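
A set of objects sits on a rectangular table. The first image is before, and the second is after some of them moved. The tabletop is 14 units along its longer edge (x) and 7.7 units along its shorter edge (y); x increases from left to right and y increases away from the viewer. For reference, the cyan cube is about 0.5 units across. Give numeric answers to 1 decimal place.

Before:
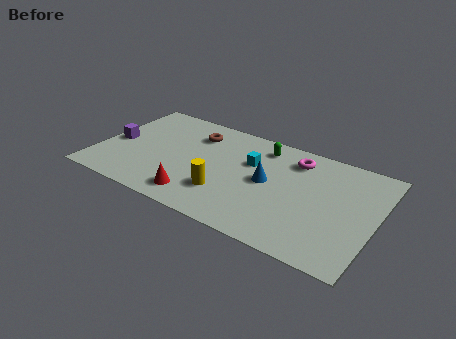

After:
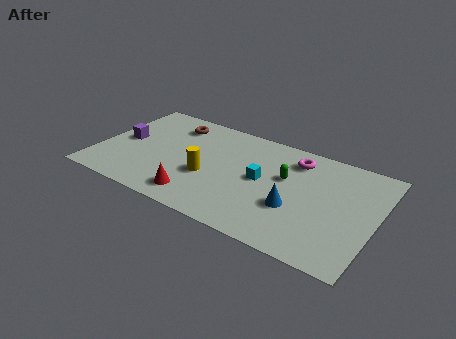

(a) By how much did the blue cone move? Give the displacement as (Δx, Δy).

(1.5, -1.2)

From the two frames, the blue cone sits at roughly (8.6, 4.0) before and (10.1, 2.8) after.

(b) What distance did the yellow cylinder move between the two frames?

1.3

The yellow cylinder was near (6.7, 2.2) before and (5.7, 3.0) after, so it travelled √(1.0² + 0.8²) ≈ 1.3 units.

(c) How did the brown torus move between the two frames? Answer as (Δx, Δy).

(-1.2, 0.3)

The brown torus started near (4.6, 5.9) and ended near (3.4, 6.2).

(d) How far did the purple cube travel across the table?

0.5

The purple cube moved from about (0.8, 3.6) to (1.2, 3.9), a distance of √(0.4² + 0.3²) ≈ 0.5.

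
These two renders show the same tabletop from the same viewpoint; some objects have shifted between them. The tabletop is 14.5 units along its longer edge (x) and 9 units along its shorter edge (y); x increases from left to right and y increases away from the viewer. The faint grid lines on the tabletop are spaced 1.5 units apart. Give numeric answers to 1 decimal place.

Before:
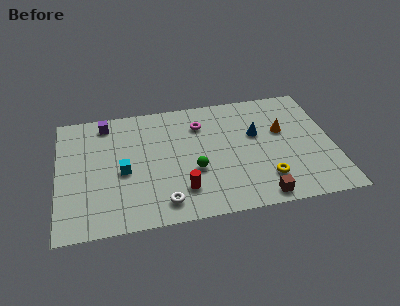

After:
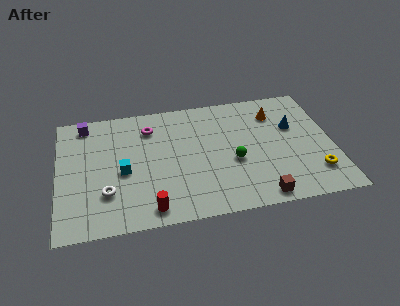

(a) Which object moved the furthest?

the white torus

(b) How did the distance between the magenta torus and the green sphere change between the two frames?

+2.0

The distance was about 3.4 in the first image and 5.4 in the second, so they moved 2.0 units further apart.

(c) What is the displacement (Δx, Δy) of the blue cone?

(2.0, 0.2)

The blue cone was at about (10.5, 5.5) and moved to about (12.5, 5.7).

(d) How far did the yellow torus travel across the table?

2.6

From (10.8, 2.1) to (13.4, 2.1), the yellow torus covered √(2.6² + 0.0²) ≈ 2.6 units.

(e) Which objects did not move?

the cyan cube and the brown cube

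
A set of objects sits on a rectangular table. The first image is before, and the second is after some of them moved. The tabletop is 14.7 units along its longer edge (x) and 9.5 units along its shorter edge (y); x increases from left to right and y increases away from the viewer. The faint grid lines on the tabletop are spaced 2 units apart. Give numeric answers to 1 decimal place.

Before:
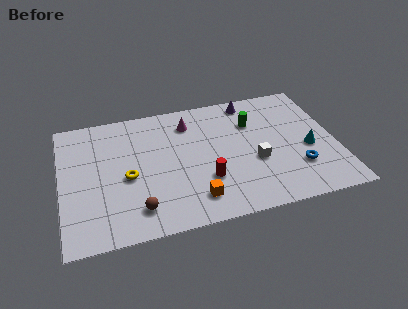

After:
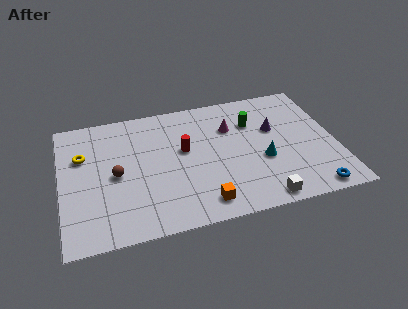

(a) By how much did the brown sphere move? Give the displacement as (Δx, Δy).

(-1.0, 2.7)

The brown sphere was at about (3.9, 1.8) and moved to about (2.9, 4.5).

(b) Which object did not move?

the green cylinder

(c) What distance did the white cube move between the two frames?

2.8

The white cube was near (10.3, 3.7) before and (10.4, 0.9) after, so it travelled √(0.1² + 2.8²) ≈ 2.8 units.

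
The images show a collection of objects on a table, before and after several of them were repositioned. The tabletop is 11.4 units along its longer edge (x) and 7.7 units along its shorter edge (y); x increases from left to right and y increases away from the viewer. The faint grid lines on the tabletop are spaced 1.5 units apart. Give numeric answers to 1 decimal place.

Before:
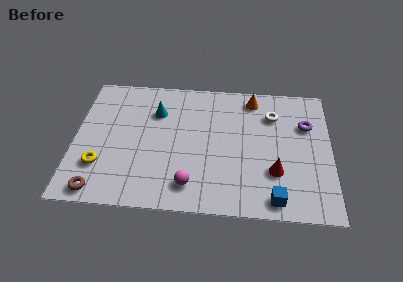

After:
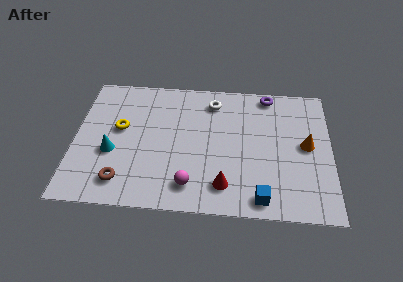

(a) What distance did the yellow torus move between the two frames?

2.3

The yellow torus moved from about (1.2, 2.2) to (2.0, 4.4), a distance of √(0.8² + 2.2²) ≈ 2.3.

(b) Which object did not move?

the magenta sphere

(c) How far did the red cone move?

2.4

From (8.9, 2.4) to (6.7, 1.5), the red cone covered √(2.2² + 0.9²) ≈ 2.4 units.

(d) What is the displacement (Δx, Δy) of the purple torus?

(-1.7, 1.7)

The purple torus was at about (10.3, 5.2) and moved to about (8.6, 6.9).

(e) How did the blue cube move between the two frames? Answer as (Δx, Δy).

(-0.6, 0.0)

From the two frames, the blue cube sits at roughly (8.9, 0.9) before and (8.3, 0.9) after.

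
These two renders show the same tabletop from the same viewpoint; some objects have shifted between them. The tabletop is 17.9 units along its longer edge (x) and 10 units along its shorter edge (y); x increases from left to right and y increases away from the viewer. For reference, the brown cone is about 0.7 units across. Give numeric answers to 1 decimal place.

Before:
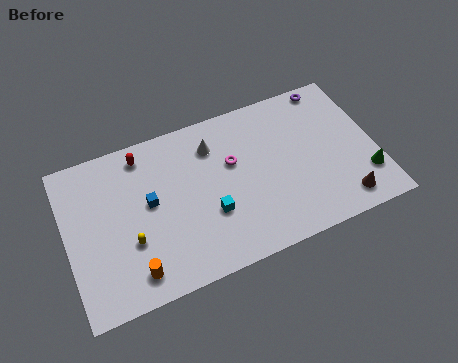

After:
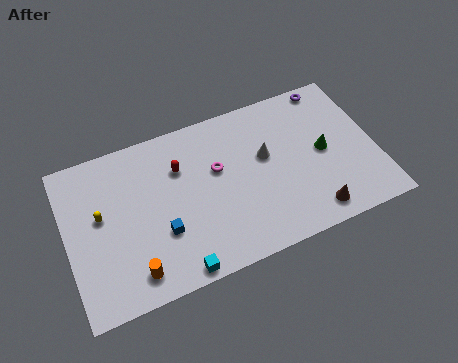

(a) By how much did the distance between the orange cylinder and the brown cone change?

-1.8

The distance was about 12.1 in the first image and 10.3 in the second, so they moved 1.8 units closer together.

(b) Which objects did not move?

the orange cylinder and the purple torus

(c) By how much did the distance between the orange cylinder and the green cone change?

-1.7

They were about 13.6 units apart before and 11.9 after — 1.7 units closer together.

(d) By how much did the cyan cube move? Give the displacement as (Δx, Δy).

(-2.2, -2.7)

The cyan cube was at about (8.1, 3.5) and moved to about (5.9, 0.8).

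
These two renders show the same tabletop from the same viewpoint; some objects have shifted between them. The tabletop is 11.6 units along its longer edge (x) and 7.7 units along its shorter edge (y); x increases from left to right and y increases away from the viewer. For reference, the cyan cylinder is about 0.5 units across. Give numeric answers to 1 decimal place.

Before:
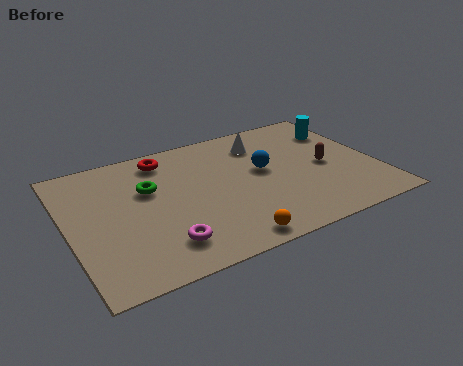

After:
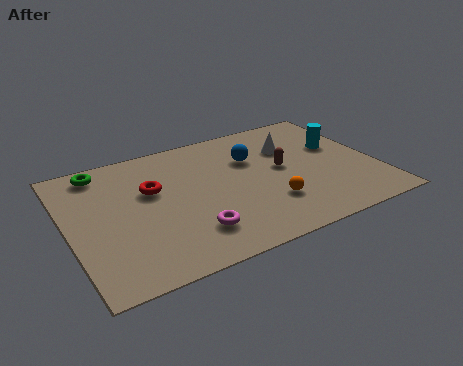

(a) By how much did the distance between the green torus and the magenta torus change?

+2.3

They were about 3.3 units apart before and 5.6 after — 2.3 units further apart.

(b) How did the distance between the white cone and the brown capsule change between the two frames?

-1.9

They were about 3.2 units apart before and 1.3 after — 1.9 units closer together.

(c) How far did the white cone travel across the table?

1.2

The white cone moved from about (7.6, 6.0) to (8.6, 5.3), a distance of √(1.0² + 0.7²) ≈ 1.2.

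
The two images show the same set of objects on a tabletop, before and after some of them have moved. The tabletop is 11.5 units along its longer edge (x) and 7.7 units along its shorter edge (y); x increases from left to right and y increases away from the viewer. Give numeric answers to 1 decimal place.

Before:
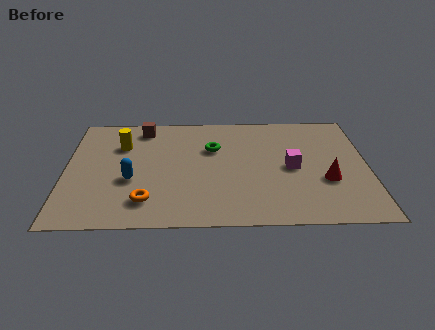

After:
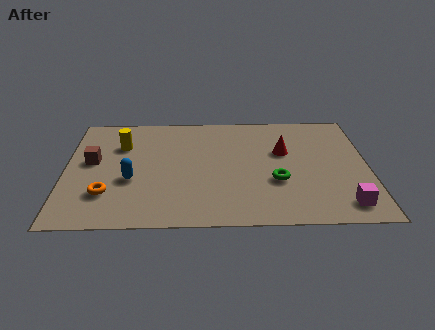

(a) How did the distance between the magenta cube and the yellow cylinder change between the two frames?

+2.7

Before: roughly 6.7 units apart; after: 9.4. That's 2.7 units further apart.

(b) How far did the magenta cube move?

3.1

The magenta cube was near (8.6, 3.7) before and (10.5, 1.2) after, so it travelled √(1.9² + 2.5²) ≈ 3.1 units.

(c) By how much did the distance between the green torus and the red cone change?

-2.9

They were about 4.9 units apart before and 2.0 after — 2.9 units closer together.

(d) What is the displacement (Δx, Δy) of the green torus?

(2.4, -2.3)

From the two frames, the green torus sits at roughly (5.6, 5.1) before and (8.0, 2.8) after.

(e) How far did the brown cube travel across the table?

3.0

The brown cube moved from about (2.9, 6.6) to (1.0, 4.3), a distance of √(1.9² + 2.3²) ≈ 3.0.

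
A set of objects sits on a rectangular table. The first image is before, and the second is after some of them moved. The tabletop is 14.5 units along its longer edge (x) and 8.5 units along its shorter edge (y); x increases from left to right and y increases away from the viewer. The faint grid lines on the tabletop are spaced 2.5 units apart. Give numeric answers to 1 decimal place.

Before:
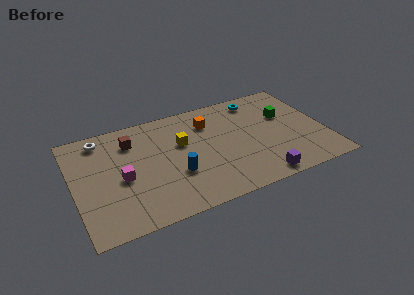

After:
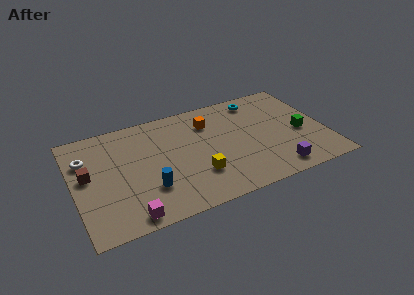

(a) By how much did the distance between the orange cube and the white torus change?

+0.9

Before: roughly 6.3 units apart; after: 7.2. That's 0.9 units further apart.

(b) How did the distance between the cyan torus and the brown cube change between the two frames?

+3.0

The distance was about 7.5 in the first image and 10.5 in the second, so they moved 3.0 units further apart.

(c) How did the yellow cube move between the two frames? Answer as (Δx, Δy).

(0.6, -2.8)

The yellow cube was at about (6.3, 5.3) and moved to about (6.9, 2.5).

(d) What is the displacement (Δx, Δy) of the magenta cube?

(0.1, -2.9)

From the two frames, the magenta cube sits at roughly (2.7, 3.8) before and (2.8, 0.9) after.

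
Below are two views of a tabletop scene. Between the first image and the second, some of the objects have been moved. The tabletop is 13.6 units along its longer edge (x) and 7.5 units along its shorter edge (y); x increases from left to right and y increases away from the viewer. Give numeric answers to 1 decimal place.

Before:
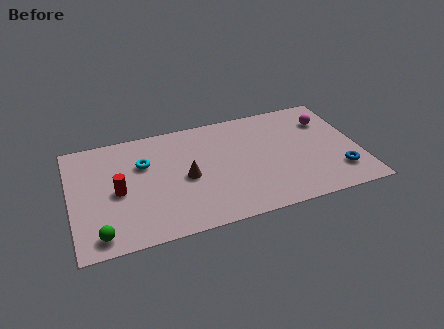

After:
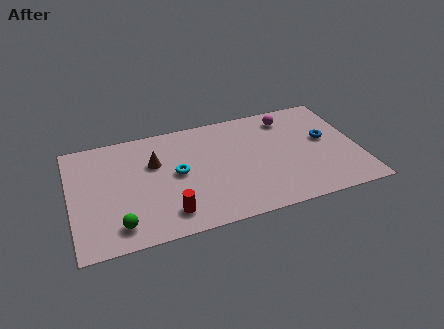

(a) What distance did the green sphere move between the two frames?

0.9

The green sphere was near (1.2, 1.0) before and (2.1, 1.3) after, so it travelled √(0.9² + 0.3²) ≈ 0.9 units.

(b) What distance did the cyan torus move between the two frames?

1.9

From (3.5, 5.0) to (5.0, 3.9), the cyan torus covered √(1.5² + 1.1²) ≈ 1.9 units.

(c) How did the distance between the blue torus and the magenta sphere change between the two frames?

-1.1

The distance was about 3.7 in the first image and 2.6 in the second, so they moved 1.1 units closer together.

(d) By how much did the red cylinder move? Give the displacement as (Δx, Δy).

(2.2, -2.1)

The red cylinder was at about (2.2, 3.5) and moved to about (4.4, 1.4).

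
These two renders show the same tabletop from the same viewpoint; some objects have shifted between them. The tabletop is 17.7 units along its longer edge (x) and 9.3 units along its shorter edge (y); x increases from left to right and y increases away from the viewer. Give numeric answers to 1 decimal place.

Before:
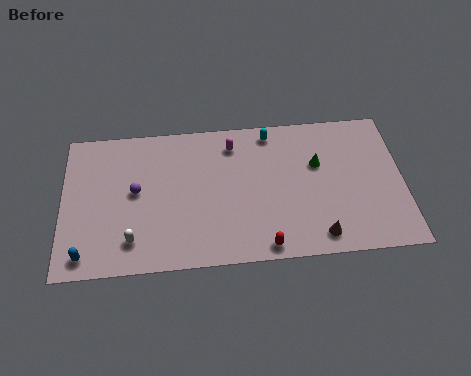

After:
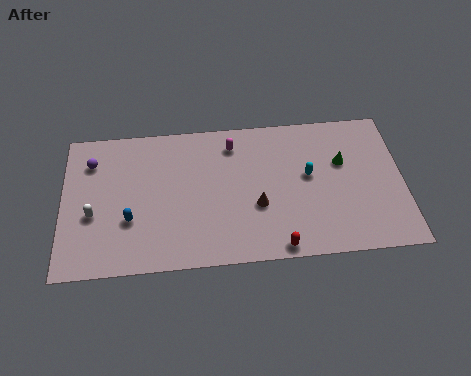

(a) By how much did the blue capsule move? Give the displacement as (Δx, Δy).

(2.3, 2.0)

The blue capsule started near (1.2, 1.2) and ended near (3.5, 3.2).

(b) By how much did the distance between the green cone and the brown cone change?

+0.5

Before: roughly 4.6 units apart; after: 5.1. That's 0.5 units further apart.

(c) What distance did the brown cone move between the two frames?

3.8

The brown cone moved from about (13.2, 1.3) to (10.1, 3.5), a distance of √(3.1² + 2.2²) ≈ 3.8.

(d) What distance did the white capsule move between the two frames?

2.7

From (3.6, 1.9) to (1.6, 3.7), the white capsule covered √(2.0² + 1.8²) ≈ 2.7 units.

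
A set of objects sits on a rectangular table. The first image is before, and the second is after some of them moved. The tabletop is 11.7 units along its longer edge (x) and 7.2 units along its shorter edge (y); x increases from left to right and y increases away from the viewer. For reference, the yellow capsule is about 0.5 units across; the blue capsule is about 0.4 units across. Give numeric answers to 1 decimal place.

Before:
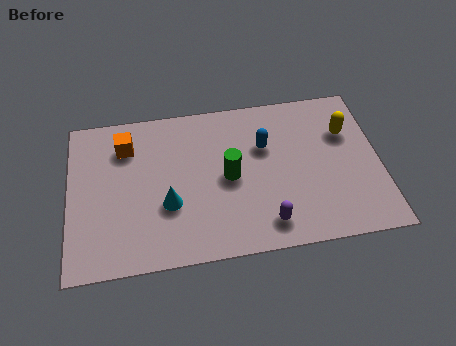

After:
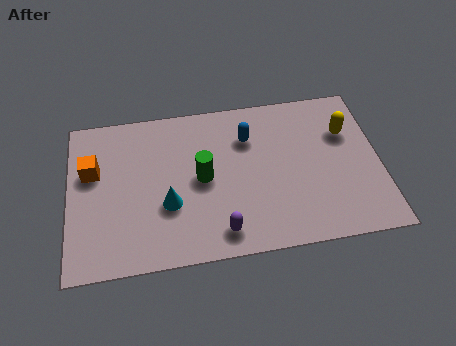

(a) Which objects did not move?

the yellow capsule and the cyan cone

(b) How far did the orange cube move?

1.6

The orange cube was near (2.2, 5.5) before and (0.9, 4.5) after, so it travelled √(1.3² + 1.0²) ≈ 1.6 units.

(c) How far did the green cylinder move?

1.0

The green cylinder was near (6.0, 3.5) before and (5.0, 3.6) after, so it travelled √(1.0² + 0.1²) ≈ 1.0 units.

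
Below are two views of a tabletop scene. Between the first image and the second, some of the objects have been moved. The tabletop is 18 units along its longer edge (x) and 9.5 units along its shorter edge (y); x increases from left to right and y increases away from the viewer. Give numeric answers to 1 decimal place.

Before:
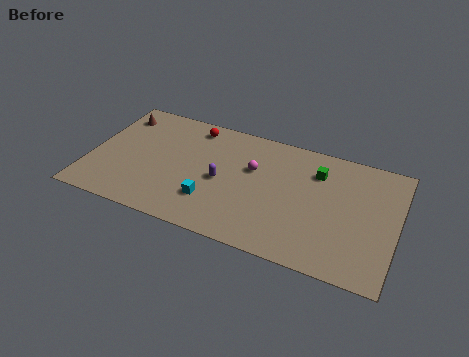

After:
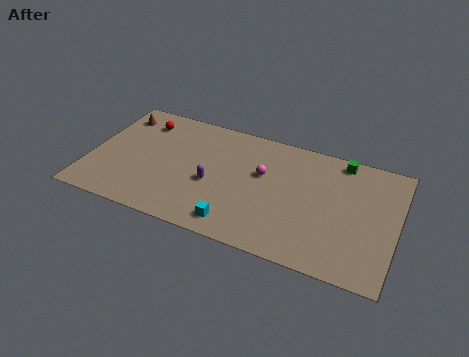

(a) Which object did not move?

the brown cone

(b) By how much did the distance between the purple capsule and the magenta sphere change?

+1.0

Before: roughly 2.3 units apart; after: 3.3. That's 1.0 units further apart.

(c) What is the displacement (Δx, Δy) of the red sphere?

(-3.0, -0.6)

The red sphere started near (5.7, 8.2) and ended near (2.7, 7.6).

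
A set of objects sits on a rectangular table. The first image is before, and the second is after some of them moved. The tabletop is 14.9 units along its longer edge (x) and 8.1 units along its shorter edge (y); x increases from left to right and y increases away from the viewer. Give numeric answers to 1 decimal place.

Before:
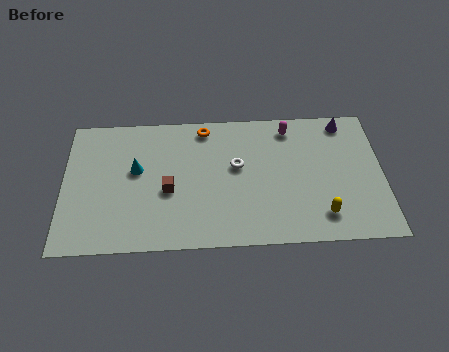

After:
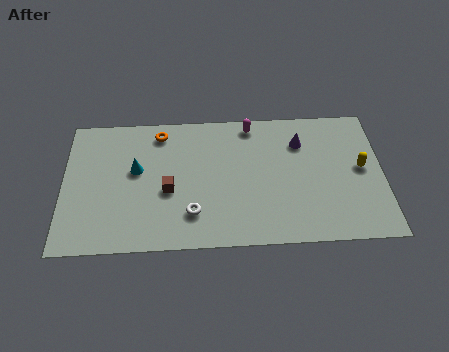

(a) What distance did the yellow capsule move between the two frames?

3.3

The yellow capsule was near (12.0, 1.6) before and (13.9, 4.3) after, so it travelled √(1.9² + 2.7²) ≈ 3.3 units.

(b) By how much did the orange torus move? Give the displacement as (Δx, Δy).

(-2.1, -0.2)

From the two frames, the orange torus sits at roughly (6.6, 7.1) before and (4.5, 6.9) after.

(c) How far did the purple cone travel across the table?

2.4

From (13.2, 7.1) to (11.1, 6.0), the purple cone covered √(2.1² + 1.1²) ≈ 2.4 units.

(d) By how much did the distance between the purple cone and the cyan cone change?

-2.3

They were about 10.1 units apart before and 7.8 after — 2.3 units closer together.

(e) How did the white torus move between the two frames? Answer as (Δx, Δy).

(-2.1, -2.7)

The white torus was at about (8.1, 4.7) and moved to about (6.0, 2.0).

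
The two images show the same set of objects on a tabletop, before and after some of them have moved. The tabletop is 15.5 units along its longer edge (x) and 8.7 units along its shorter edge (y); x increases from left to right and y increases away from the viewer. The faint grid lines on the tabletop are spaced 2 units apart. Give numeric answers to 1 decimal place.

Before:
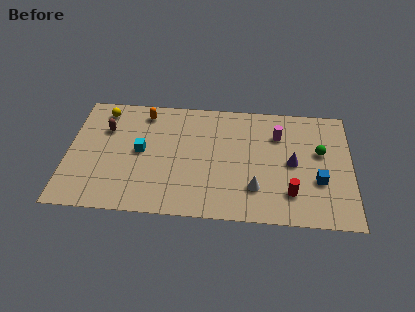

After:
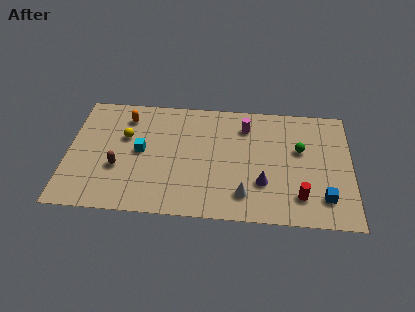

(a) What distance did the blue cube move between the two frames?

1.2

From (13.7, 3.1) to (14.0, 1.9), the blue cube covered √(0.3² + 1.2²) ≈ 1.2 units.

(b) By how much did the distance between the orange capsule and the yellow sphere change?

-0.8

They were about 2.3 units apart before and 1.5 after — 0.8 units closer together.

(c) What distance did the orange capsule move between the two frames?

1.1

The orange capsule moved from about (4.1, 7.4) to (3.1, 7.0), a distance of √(1.0² + 0.4²) ≈ 1.1.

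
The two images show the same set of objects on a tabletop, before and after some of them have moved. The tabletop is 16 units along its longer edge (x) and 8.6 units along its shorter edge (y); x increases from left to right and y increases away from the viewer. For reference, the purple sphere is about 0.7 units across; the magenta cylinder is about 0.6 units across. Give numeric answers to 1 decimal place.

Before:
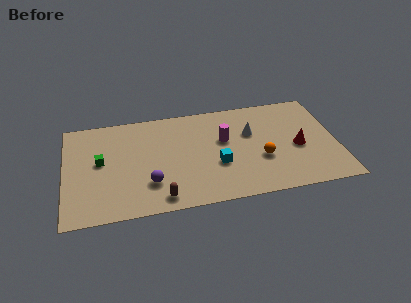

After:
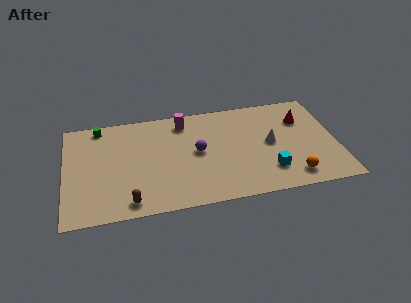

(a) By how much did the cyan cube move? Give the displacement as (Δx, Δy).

(3.0, -1.1)

From the two frames, the cyan cube sits at roughly (8.9, 3.2) before and (11.9, 2.1) after.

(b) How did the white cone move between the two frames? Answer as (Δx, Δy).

(1.1, -1.1)

The white cone started near (11.0, 5.5) and ended near (12.1, 4.4).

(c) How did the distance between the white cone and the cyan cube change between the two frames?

-0.8

Before: roughly 3.1 units apart; after: 2.3. That's 0.8 units closer together.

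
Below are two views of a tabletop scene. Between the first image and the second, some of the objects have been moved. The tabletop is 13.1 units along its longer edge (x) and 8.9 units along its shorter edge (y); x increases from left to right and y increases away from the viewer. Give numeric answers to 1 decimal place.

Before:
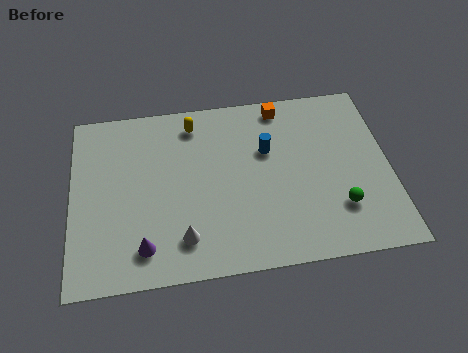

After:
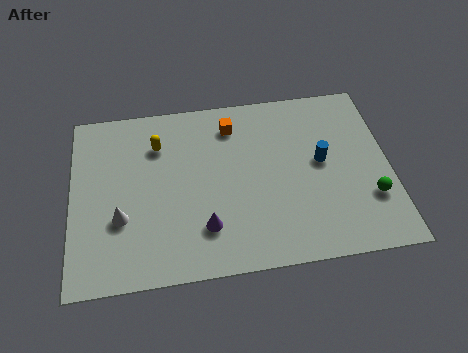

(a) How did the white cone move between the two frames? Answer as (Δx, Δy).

(-2.5, 1.3)

The white cone was at about (4.5, 1.8) and moved to about (2.0, 3.1).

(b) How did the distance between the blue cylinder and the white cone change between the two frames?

+3.2

They were about 5.3 units apart before and 8.5 after — 3.2 units further apart.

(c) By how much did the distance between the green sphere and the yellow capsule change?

+1.7

They were about 7.7 units apart before and 9.4 after — 1.7 units further apart.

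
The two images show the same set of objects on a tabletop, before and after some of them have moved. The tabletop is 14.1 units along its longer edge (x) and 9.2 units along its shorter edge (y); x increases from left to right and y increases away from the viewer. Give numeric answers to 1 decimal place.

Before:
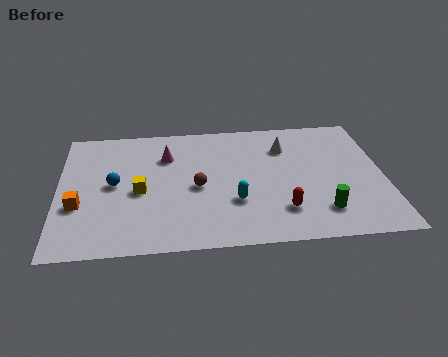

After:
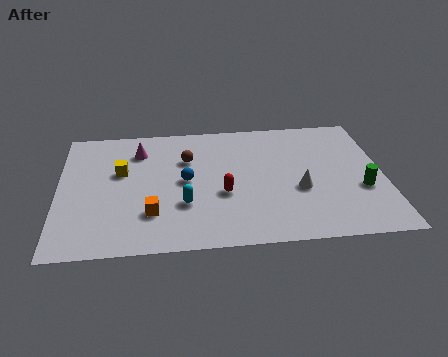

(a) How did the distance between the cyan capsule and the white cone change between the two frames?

+0.6

They were about 4.4 units apart before and 5.0 after — 0.6 units further apart.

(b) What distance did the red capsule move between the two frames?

2.9

The red capsule was near (9.6, 2.2) before and (7.1, 3.6) after, so it travelled √(2.5² + 1.4²) ≈ 2.9 units.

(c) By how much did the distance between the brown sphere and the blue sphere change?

-2.0

The distance was about 3.6 in the first image and 1.6 in the second, so they moved 2.0 units closer together.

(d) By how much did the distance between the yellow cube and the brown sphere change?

+0.5

The distance was about 2.5 in the first image and 3.0 in the second, so they moved 0.5 units further apart.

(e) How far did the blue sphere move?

3.1

The blue sphere was near (2.4, 4.7) before and (5.5, 4.7) after, so it travelled √(3.1² + 0.0²) ≈ 3.1 units.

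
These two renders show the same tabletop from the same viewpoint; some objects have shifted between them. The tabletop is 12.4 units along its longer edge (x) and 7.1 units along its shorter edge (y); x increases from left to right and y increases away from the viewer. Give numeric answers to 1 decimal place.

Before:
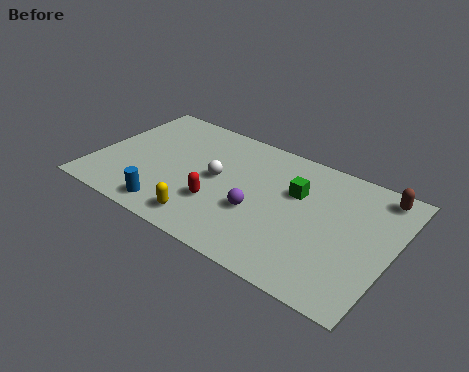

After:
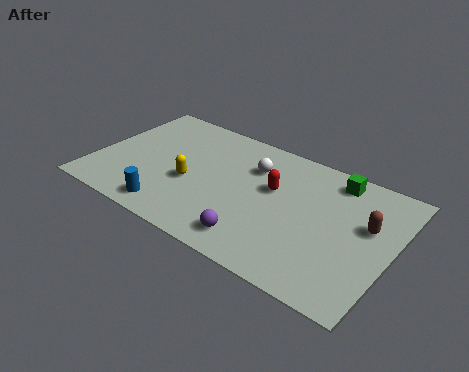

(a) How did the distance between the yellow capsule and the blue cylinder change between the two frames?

+0.5

The distance was about 1.5 in the first image and 2.0 in the second, so they moved 0.5 units further apart.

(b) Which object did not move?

the blue cylinder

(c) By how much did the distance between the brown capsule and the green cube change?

-1.2

The distance was about 3.6 in the first image and 2.4 in the second, so they moved 1.2 units closer together.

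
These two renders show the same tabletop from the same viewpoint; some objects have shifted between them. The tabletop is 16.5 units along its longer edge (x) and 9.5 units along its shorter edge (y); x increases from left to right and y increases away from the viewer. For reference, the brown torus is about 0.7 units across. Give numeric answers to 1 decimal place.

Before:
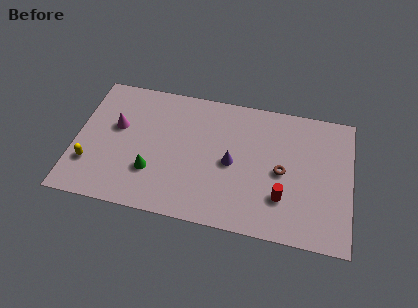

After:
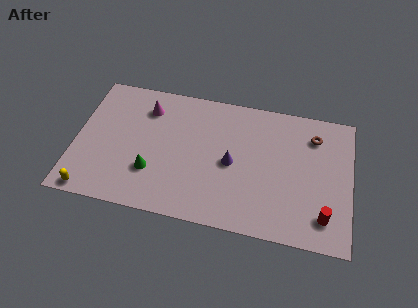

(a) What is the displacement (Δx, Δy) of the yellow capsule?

(0.2, -1.9)

From the two frames, the yellow capsule sits at roughly (1.0, 2.7) before and (1.2, 0.8) after.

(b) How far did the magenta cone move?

2.4

From (2.4, 5.7) to (4.1, 7.4), the magenta cone covered √(1.7² + 1.7²) ≈ 2.4 units.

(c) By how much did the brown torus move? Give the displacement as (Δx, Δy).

(1.8, 2.9)

From the two frames, the brown torus sits at roughly (12.4, 4.5) before and (14.2, 7.4) after.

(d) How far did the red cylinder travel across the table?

2.6

The red cylinder was near (12.5, 2.7) before and (15.0, 1.9) after, so it travelled √(2.5² + 0.8²) ≈ 2.6 units.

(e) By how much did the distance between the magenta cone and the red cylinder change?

+1.7

The distance was about 10.5 in the first image and 12.2 in the second, so they moved 1.7 units further apart.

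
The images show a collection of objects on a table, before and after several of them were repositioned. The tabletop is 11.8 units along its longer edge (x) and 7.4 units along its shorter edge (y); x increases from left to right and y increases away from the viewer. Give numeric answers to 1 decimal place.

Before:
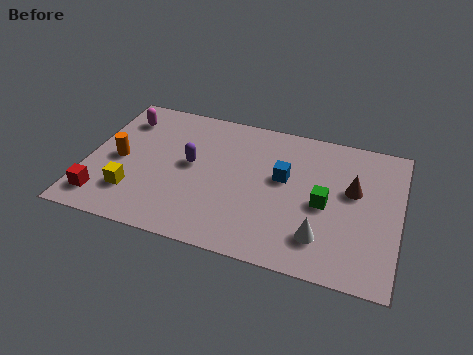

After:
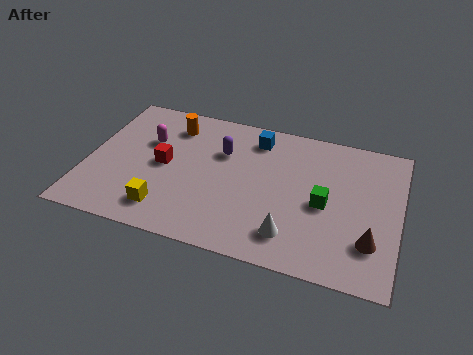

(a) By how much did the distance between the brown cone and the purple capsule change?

+0.4

Before: roughly 6.1 units apart; after: 6.5. That's 0.4 units further apart.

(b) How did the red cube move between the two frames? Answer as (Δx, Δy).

(2.1, 2.4)

The red cube started near (0.8, 1.3) and ended near (2.9, 3.7).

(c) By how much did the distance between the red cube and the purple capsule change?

-1.6

The distance was about 4.1 in the first image and 2.5 in the second, so they moved 1.6 units closer together.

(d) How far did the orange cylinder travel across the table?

3.0

The orange cylinder moved from about (1.2, 3.5) to (3.0, 5.9), a distance of √(1.8² + 2.4²) ≈ 3.0.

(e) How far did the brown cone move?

2.5

The brown cone moved from about (10.0, 4.4) to (10.8, 2.0), a distance of √(0.8² + 2.4²) ≈ 2.5.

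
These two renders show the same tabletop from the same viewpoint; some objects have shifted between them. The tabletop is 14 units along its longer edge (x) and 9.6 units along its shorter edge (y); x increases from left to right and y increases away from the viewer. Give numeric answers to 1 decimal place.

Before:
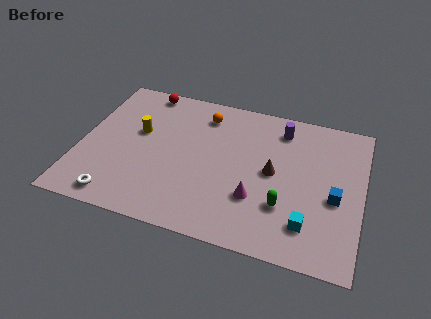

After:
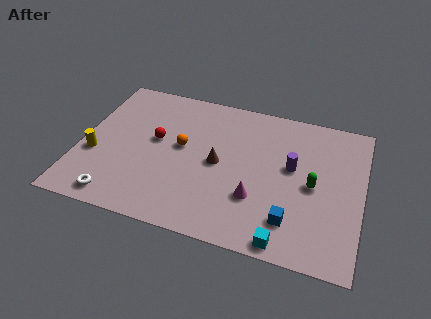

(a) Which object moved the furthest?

the red sphere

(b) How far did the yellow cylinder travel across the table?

2.9

From (2.8, 5.7) to (0.8, 3.6), the yellow cylinder covered √(2.0² + 2.1²) ≈ 2.9 units.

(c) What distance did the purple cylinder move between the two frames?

2.5

From (9.8, 7.9) to (10.5, 5.5), the purple cylinder covered √(0.7² + 2.4²) ≈ 2.5 units.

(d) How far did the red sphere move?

3.4

The red sphere moved from about (2.8, 8.7) to (3.7, 5.4), a distance of √(0.9² + 3.3²) ≈ 3.4.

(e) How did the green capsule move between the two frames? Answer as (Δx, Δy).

(1.3, 1.7)

The green capsule was at about (10.3, 2.9) and moved to about (11.6, 4.6).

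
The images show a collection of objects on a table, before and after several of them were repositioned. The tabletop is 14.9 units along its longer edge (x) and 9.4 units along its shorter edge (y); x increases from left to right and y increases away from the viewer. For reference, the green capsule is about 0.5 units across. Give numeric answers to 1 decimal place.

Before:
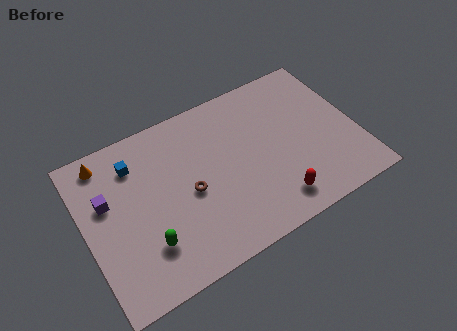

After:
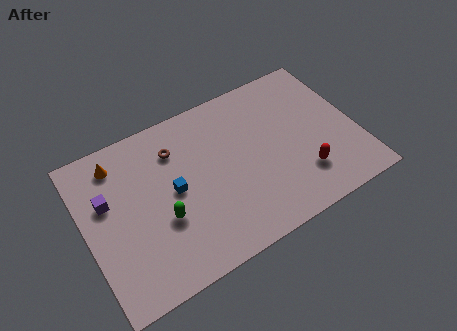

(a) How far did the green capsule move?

1.4

From (3.0, 2.5) to (4.0, 3.5), the green capsule covered √(1.0² + 1.0²) ≈ 1.4 units.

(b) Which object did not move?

the purple cube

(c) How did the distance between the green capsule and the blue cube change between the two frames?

-3.3

They were about 4.8 units apart before and 1.5 after — 3.3 units closer together.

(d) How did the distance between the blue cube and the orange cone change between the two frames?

+2.3

The distance was about 1.7 in the first image and 4.0 in the second, so they moved 2.3 units further apart.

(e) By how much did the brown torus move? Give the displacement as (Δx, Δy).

(-0.4, 2.8)

The brown torus started near (5.6, 4.3) and ended near (5.2, 7.1).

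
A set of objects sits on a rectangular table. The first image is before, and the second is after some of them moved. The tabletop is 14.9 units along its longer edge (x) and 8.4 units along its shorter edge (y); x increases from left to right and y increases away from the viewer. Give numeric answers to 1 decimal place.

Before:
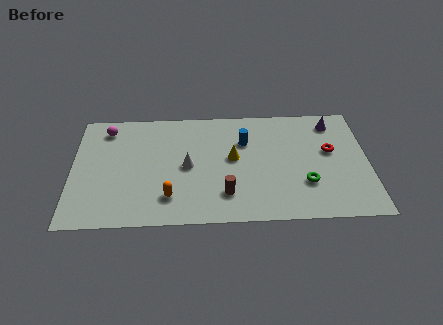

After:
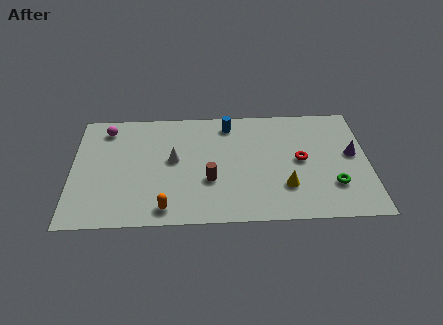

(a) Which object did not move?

the magenta sphere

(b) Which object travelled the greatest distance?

the yellow cone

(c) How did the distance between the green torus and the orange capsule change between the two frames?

+1.7

The distance was about 6.8 in the first image and 8.5 in the second, so they moved 1.7 units further apart.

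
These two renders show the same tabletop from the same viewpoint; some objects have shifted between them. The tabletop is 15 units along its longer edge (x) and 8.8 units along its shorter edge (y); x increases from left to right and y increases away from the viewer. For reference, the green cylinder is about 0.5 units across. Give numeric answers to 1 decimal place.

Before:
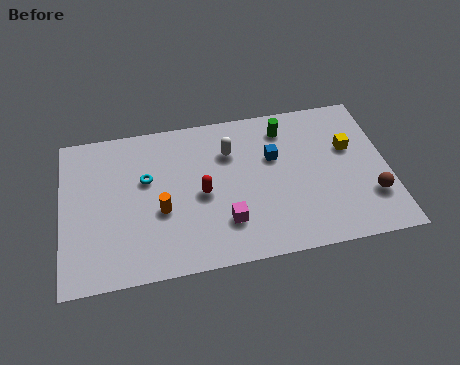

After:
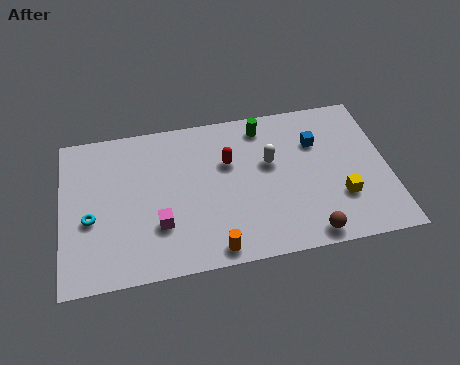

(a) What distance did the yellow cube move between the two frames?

2.9

The yellow cube was near (13.3, 5.5) before and (12.7, 2.7) after, so it travelled √(0.6² + 2.8²) ≈ 2.9 units.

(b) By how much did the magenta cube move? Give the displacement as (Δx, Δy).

(-3.0, 0.4)

The magenta cube was at about (7.4, 2.3) and moved to about (4.4, 2.7).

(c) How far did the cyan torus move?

3.2

The cyan torus was near (3.9, 5.4) before and (1.3, 3.6) after, so it travelled √(2.6² + 1.8²) ≈ 3.2 units.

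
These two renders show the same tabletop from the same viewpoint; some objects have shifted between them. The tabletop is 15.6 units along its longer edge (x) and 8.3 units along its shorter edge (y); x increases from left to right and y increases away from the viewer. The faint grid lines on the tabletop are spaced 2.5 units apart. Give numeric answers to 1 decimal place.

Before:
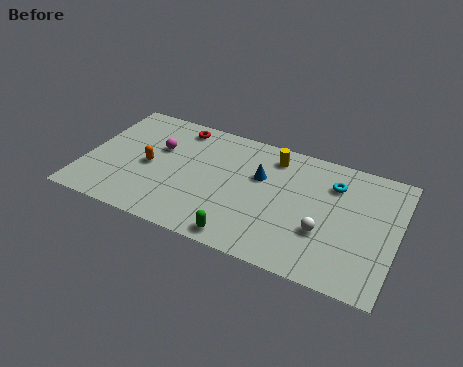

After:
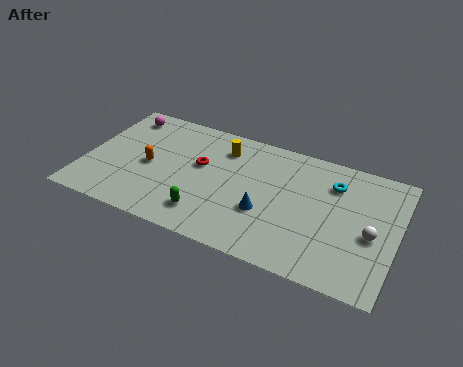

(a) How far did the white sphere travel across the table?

2.4

From (12.1, 2.9) to (14.4, 3.6), the white sphere covered √(2.3² + 0.7²) ≈ 2.4 units.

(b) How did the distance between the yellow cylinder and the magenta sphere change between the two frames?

-0.6

Before: roughly 5.9 units apart; after: 5.3. That's 0.6 units closer together.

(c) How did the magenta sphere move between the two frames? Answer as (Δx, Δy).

(-2.1, 1.7)

The magenta sphere was at about (3.5, 5.3) and moved to about (1.4, 7.0).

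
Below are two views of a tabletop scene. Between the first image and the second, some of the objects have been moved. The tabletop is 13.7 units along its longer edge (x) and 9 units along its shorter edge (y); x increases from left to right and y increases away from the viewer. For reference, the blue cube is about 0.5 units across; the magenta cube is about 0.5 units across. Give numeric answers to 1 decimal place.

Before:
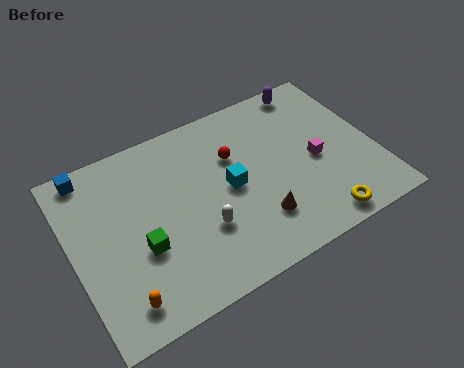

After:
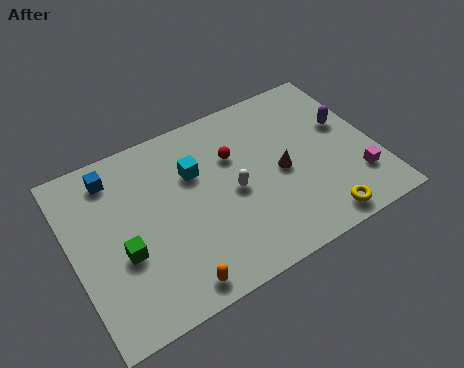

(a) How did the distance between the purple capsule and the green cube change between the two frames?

+0.9

They were about 9.8 units apart before and 10.7 after — 0.9 units further apart.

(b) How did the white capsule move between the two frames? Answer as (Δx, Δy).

(1.6, 1.2)

The white capsule started near (5.6, 3.0) and ended near (7.2, 4.2).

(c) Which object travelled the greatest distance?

the purple capsule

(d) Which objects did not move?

the yellow torus and the red sphere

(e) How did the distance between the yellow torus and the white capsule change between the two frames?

-0.7

Before: roughly 5.4 units apart; after: 4.7. That's 0.7 units closer together.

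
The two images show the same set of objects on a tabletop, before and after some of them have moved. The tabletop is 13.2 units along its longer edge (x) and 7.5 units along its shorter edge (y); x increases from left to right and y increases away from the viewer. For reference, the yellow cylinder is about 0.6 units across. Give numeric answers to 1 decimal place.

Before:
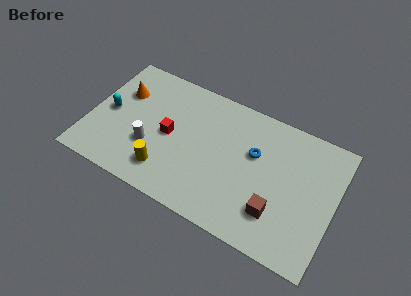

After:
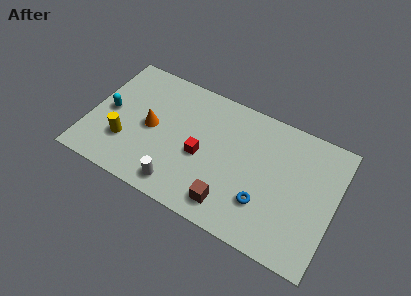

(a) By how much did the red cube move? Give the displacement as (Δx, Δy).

(1.8, -0.4)

The red cube was at about (4.3, 3.7) and moved to about (6.1, 3.3).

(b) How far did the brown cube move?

2.5

The brown cube moved from about (10.3, 2.0) to (7.9, 1.3), a distance of √(2.4² + 0.7²) ≈ 2.5.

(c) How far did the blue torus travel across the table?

2.6

The blue torus moved from about (8.8, 4.7) to (9.6, 2.2), a distance of √(0.8² + 2.5²) ≈ 2.6.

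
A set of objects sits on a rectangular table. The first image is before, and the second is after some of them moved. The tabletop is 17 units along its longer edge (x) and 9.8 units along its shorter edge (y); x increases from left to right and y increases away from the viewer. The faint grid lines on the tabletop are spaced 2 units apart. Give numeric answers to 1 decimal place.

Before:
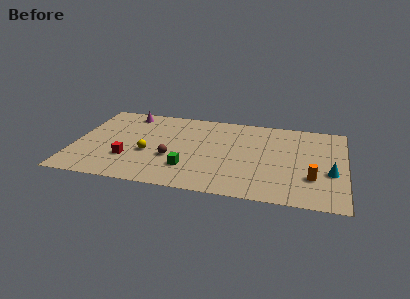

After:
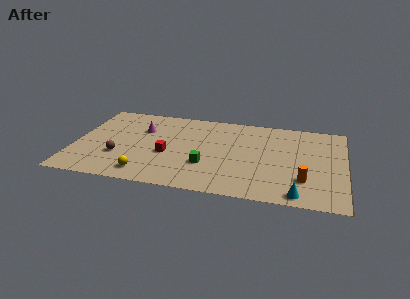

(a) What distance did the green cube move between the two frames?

1.3

The green cube was near (7.3, 2.6) before and (8.4, 3.2) after, so it travelled √(1.1² + 0.6²) ≈ 1.3 units.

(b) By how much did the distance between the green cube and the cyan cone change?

-2.7

The distance was about 8.9 in the first image and 6.2 in the second, so they moved 2.7 units closer together.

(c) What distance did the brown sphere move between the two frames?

3.3

From (6.2, 3.6) to (2.9, 3.2), the brown sphere covered √(3.3² + 0.4²) ≈ 3.3 units.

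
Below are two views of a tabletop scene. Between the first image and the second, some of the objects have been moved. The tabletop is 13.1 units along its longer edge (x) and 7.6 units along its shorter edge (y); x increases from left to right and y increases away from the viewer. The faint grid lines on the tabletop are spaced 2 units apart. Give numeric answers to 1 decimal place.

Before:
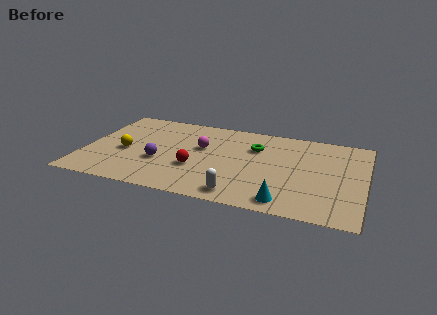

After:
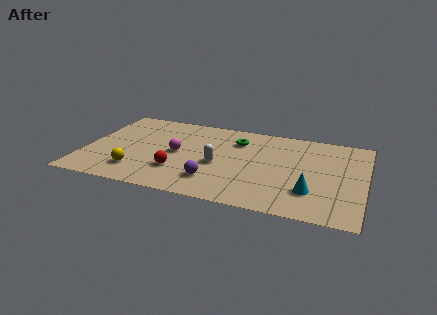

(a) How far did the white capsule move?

2.6

From (7.5, 1.0) to (6.3, 3.3), the white capsule covered √(1.2² + 2.3²) ≈ 2.6 units.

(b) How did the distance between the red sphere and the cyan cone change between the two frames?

+1.6

Before: roughly 4.6 units apart; after: 6.2. That's 1.6 units further apart.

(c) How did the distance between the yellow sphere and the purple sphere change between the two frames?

+1.8

The distance was about 1.8 in the first image and 3.6 in the second, so they moved 1.8 units further apart.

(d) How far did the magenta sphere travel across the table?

1.4

The magenta sphere was near (5.4, 4.6) before and (4.3, 3.8) after, so it travelled √(1.1² + 0.8²) ≈ 1.4 units.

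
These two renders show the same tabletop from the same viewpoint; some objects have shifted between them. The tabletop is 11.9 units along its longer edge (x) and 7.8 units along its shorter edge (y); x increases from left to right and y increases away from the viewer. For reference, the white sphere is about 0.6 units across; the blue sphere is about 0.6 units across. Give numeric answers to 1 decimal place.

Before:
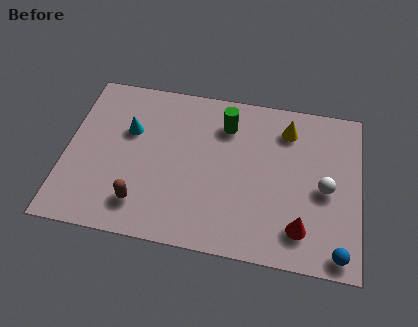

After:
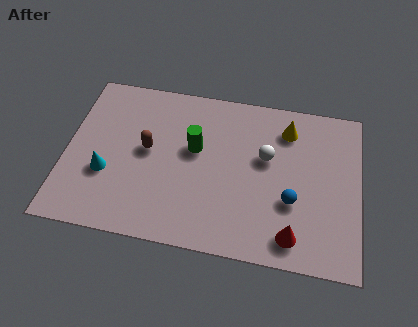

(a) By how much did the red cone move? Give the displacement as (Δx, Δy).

(-0.3, -0.4)

The red cone was at about (9.6, 1.6) and moved to about (9.3, 1.2).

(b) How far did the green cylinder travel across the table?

1.8

From (6.4, 6.0) to (5.2, 4.6), the green cylinder covered √(1.2² + 1.4²) ≈ 1.8 units.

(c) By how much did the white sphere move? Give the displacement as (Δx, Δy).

(-2.4, 1.1)

From the two frames, the white sphere sits at roughly (10.5, 3.6) before and (8.1, 4.7) after.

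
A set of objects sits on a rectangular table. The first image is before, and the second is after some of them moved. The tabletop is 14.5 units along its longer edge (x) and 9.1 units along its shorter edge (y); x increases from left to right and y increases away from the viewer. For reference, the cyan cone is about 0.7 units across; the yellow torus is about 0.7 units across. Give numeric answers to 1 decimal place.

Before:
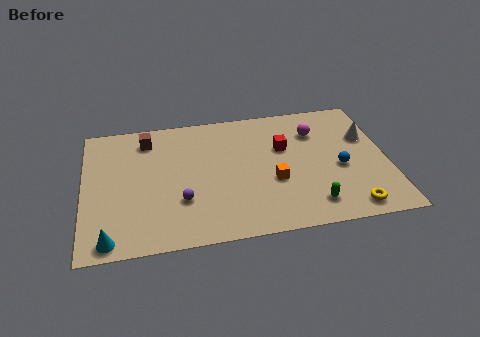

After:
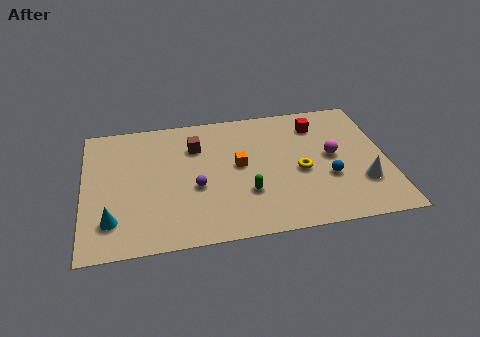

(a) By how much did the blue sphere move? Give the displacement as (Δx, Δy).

(-0.6, -0.6)

The blue sphere was at about (12.2, 3.9) and moved to about (11.6, 3.3).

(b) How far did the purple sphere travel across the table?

1.1

From (4.6, 2.9) to (5.3, 3.7), the purple sphere covered √(0.7² + 0.8²) ≈ 1.1 units.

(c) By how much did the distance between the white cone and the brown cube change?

-1.9

The distance was about 10.6 in the first image and 8.7 in the second, so they moved 1.9 units closer together.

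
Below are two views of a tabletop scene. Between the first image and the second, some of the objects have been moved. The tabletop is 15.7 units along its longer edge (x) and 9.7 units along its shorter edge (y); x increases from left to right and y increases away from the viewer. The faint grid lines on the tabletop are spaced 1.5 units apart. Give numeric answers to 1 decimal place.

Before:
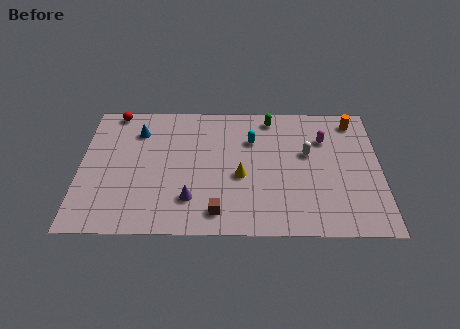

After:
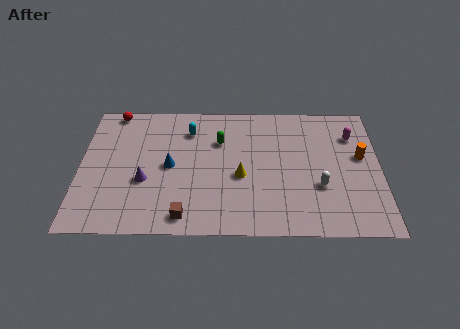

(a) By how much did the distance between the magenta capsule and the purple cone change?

+3.1

The distance was about 8.3 in the first image and 11.4 in the second, so they moved 3.1 units further apart.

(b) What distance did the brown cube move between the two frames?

1.7

The brown cube was near (7.2, 1.5) before and (5.5, 1.2) after, so it travelled √(1.7² + 0.3²) ≈ 1.7 units.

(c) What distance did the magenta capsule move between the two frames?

1.5

The magenta capsule moved from about (12.8, 6.9) to (14.3, 7.2), a distance of √(1.5² + 0.3²) ≈ 1.5.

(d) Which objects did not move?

the red sphere and the yellow cone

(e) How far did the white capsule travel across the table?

2.5

The white capsule was near (11.9, 5.8) before and (12.5, 3.4) after, so it travelled √(0.6² + 2.4²) ≈ 2.5 units.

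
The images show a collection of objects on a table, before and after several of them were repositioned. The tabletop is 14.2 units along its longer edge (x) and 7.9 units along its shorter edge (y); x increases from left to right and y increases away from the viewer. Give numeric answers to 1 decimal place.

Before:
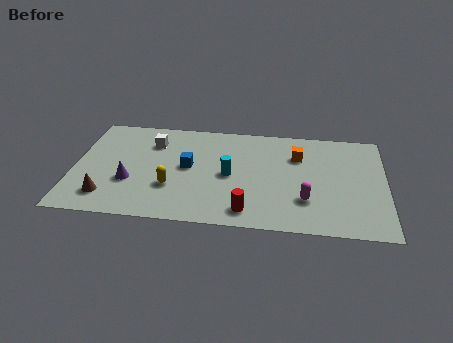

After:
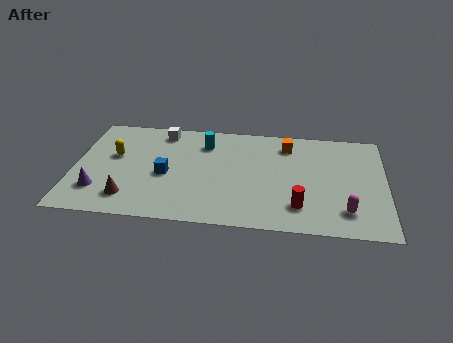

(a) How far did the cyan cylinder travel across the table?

2.6

The cyan cylinder moved from about (7.1, 3.8) to (5.9, 6.1), a distance of √(1.2² + 2.3²) ≈ 2.6.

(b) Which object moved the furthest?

the yellow capsule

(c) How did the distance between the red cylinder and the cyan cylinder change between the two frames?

+3.4

Before: roughly 2.8 units apart; after: 6.2. That's 3.4 units further apart.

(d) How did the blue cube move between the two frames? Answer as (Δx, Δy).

(-1.0, -0.7)

The blue cube started near (5.2, 4.2) and ended near (4.2, 3.5).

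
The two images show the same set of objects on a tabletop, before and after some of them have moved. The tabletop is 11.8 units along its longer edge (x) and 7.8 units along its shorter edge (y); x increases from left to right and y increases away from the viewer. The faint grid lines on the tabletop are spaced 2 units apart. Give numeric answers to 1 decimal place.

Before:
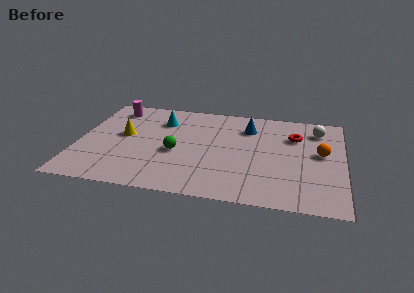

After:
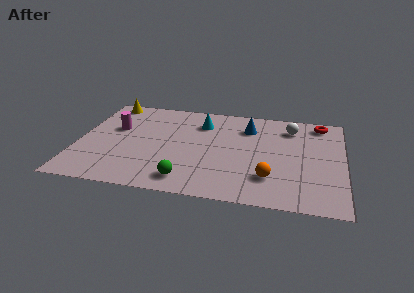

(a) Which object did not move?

the blue cone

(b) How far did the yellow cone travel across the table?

2.8

From (2.0, 4.3) to (1.1, 7.0), the yellow cone covered √(0.9² + 2.7²) ≈ 2.8 units.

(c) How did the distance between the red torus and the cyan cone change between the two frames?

-0.6

Before: roughly 6.0 units apart; after: 5.4. That's 0.6 units closer together.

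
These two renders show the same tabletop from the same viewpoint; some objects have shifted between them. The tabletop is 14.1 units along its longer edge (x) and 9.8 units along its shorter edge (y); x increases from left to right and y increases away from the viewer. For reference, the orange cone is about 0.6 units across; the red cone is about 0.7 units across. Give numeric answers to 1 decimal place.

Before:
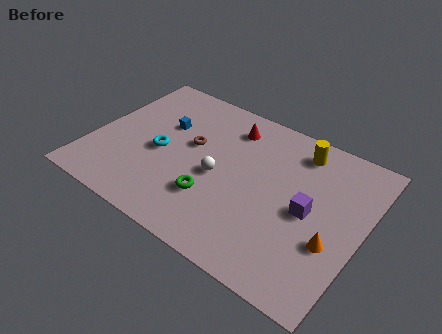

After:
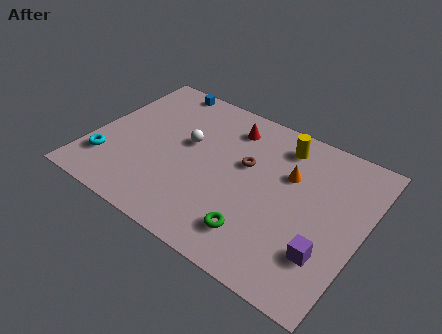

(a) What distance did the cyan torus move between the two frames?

3.2

From (3.6, 4.4) to (1.1, 2.4), the cyan torus covered √(2.5² + 2.0²) ≈ 3.2 units.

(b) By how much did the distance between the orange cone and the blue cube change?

-2.0

They were about 9.8 units apart before and 7.8 after — 2.0 units closer together.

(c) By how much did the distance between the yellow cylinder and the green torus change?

-0.3

Before: roughly 6.4 units apart; after: 6.1. That's 0.3 units closer together.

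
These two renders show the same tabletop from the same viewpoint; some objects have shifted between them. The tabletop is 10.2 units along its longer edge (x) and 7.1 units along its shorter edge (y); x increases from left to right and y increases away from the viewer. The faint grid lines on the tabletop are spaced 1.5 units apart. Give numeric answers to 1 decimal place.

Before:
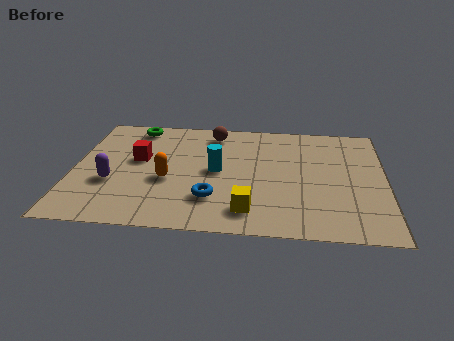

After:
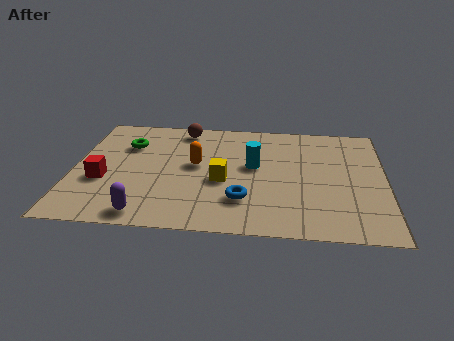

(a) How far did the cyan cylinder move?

1.3

The cyan cylinder moved from about (4.7, 3.6) to (5.9, 4.0), a distance of √(1.2² + 0.4²) ≈ 1.3.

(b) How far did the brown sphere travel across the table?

1.0

The brown sphere moved from about (4.5, 6.0) to (3.5, 6.2), a distance of √(1.0² + 0.2²) ≈ 1.0.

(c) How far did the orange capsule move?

1.3

The orange capsule moved from about (3.1, 2.9) to (4.0, 3.9), a distance of √(0.9² + 1.0²) ≈ 1.3.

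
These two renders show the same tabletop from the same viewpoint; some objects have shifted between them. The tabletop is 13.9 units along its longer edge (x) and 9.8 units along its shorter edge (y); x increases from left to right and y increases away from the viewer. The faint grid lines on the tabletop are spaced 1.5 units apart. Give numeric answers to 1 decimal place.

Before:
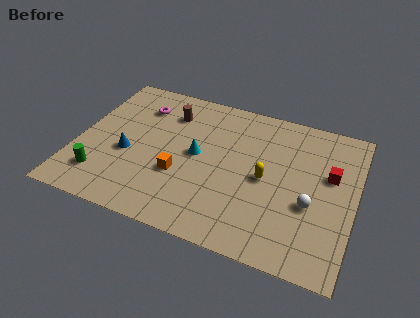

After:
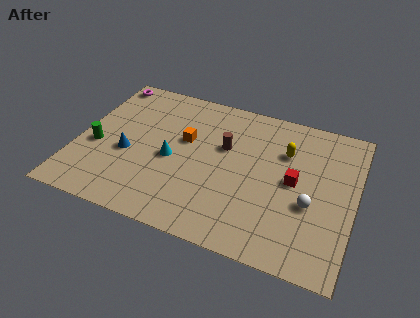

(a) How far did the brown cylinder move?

3.3

From (4.3, 7.5) to (7.3, 6.1), the brown cylinder covered √(3.0² + 1.4²) ≈ 3.3 units.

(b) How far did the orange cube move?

2.4

The orange cube moved from about (5.3, 3.5) to (5.3, 5.9), a distance of √(0.0² + 2.4²) ≈ 2.4.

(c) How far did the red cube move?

2.0

The red cube moved from about (12.6, 6.0) to (10.9, 5.0), a distance of √(1.7² + 1.0²) ≈ 2.0.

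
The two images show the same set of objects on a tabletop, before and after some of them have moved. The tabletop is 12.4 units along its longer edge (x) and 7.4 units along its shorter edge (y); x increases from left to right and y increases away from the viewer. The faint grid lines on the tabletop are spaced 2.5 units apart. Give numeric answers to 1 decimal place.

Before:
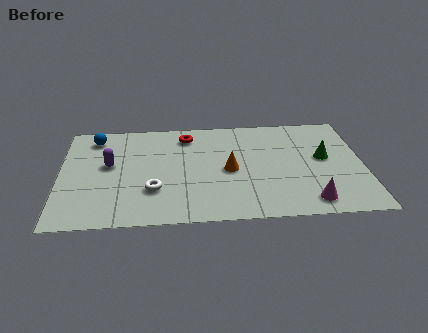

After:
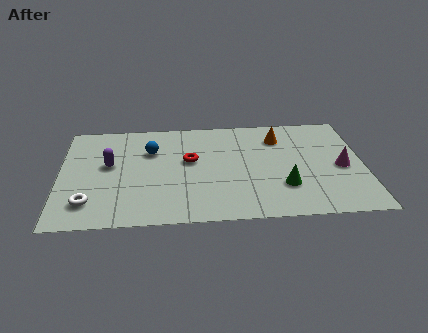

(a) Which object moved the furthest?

the orange cone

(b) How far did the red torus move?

1.8

The red torus was near (5.2, 6.1) before and (5.3, 4.3) after, so it travelled √(0.1² + 1.8²) ≈ 1.8 units.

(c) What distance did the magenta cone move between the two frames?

2.7

The magenta cone was near (10.1, 1.1) before and (11.5, 3.4) after, so it travelled √(1.4² + 2.3²) ≈ 2.7 units.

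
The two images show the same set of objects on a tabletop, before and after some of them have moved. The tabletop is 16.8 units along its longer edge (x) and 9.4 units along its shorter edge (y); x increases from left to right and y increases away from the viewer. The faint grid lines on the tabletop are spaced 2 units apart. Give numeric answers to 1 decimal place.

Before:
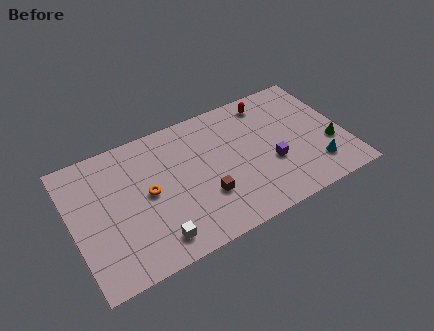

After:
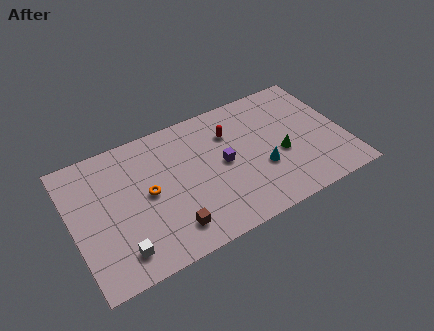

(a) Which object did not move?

the orange torus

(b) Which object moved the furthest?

the cyan cone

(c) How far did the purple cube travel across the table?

3.1

From (12.1, 3.5) to (9.3, 4.8), the purple cube covered √(2.8² + 1.3²) ≈ 3.1 units.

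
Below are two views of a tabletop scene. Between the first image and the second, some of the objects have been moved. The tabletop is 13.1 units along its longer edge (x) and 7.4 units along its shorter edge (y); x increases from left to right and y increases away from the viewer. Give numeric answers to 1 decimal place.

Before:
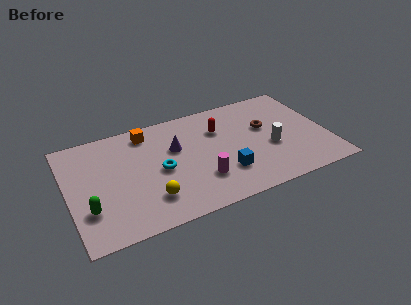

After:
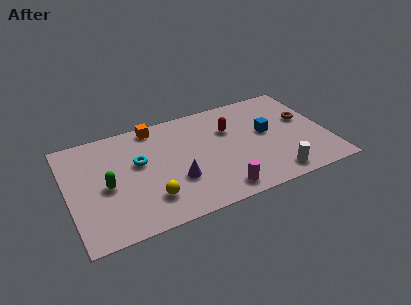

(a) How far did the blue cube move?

3.1

The blue cube was near (7.7, 2.1) before and (10.1, 4.1) after, so it travelled √(2.4² + 2.0²) ≈ 3.1 units.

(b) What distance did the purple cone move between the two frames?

2.2

The purple cone moved from about (5.5, 4.7) to (5.3, 2.5), a distance of √(0.2² + 2.2²) ≈ 2.2.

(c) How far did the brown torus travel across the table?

2.0

From (10.1, 4.5) to (12.1, 4.4), the brown torus covered √(2.0² + 0.1²) ≈ 2.0 units.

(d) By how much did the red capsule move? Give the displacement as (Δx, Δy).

(0.5, -0.2)

The red capsule was at about (7.8, 5.2) and moved to about (8.3, 5.0).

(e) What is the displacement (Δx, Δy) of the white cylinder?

(-0.1, -2.0)

The white cylinder started near (10.2, 3.0) and ended near (10.1, 1.0).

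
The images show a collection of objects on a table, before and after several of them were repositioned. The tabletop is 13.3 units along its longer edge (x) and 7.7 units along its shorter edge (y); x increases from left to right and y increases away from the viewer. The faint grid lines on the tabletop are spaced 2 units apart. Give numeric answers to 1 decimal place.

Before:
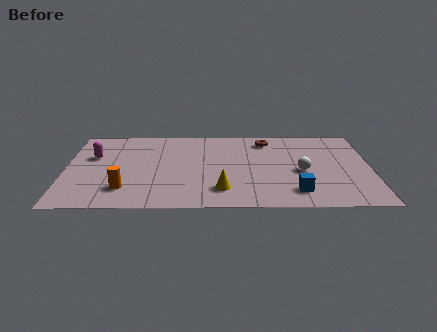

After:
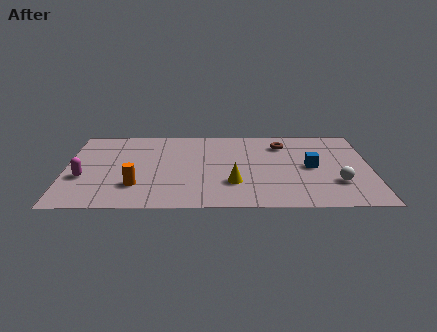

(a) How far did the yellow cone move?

0.8

The yellow cone was near (6.8, 1.7) before and (7.3, 2.3) after, so it travelled √(0.5² + 0.6²) ≈ 0.8 units.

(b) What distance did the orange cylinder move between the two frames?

0.6

The orange cylinder moved from about (2.6, 1.8) to (3.1, 2.1), a distance of √(0.5² + 0.3²) ≈ 0.6.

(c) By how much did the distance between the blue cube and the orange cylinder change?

+0.4

The distance was about 7.4 in the first image and 7.8 in the second, so they moved 0.4 units further apart.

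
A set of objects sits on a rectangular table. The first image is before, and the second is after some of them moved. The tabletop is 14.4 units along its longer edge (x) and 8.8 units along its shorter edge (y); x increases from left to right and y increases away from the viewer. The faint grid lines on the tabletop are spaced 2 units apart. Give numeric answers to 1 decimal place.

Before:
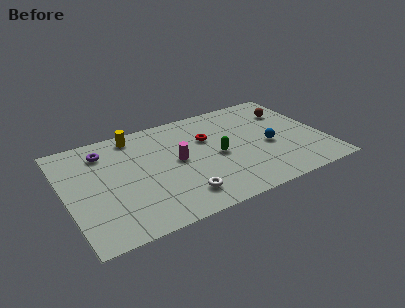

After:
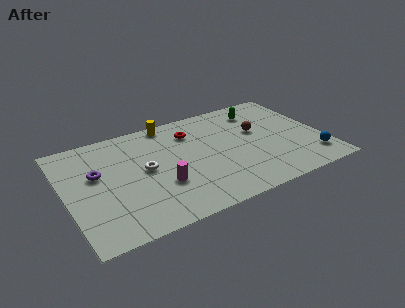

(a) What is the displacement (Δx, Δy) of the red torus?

(-0.8, 0.9)

From the two frames, the red torus sits at roughly (8.1, 5.8) before and (7.3, 6.7) after.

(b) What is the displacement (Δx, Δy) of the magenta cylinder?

(-1.1, -1.6)

The magenta cylinder started near (6.2, 4.6) and ended near (5.1, 3.0).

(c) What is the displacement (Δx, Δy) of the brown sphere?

(-2.0, -1.1)

The brown sphere was at about (12.9, 6.4) and moved to about (10.9, 5.3).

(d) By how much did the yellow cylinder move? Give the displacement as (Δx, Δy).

(2.0, 0.3)

The yellow cylinder started near (4.2, 7.7) and ended near (6.2, 8.0).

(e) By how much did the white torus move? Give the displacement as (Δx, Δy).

(-1.6, 2.9)

The white torus started near (6.0, 1.7) and ended near (4.4, 4.6).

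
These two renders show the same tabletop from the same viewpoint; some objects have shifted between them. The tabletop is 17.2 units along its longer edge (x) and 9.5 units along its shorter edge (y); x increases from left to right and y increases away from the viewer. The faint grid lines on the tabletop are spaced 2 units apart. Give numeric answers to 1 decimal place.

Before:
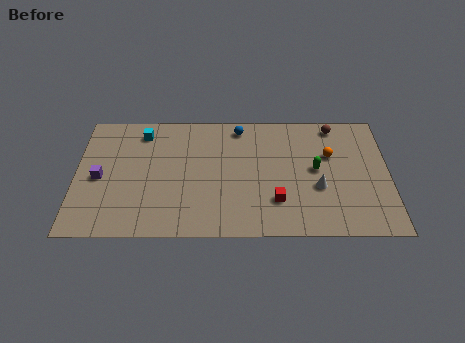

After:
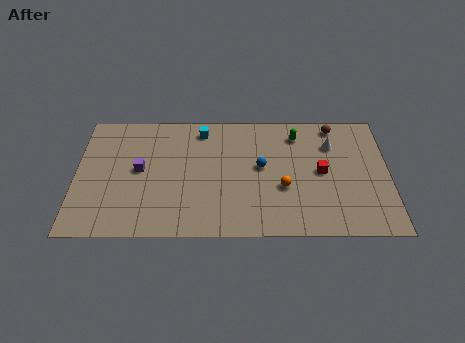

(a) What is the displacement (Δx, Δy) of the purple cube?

(2.2, 0.6)

The purple cube started near (1.3, 4.4) and ended near (3.5, 5.0).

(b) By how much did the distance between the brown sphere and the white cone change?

-3.4

Before: roughly 4.9 units apart; after: 1.5. That's 3.4 units closer together.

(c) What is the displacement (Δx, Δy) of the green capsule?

(-1.0, 2.7)

From the two frames, the green capsule sits at roughly (13.2, 5.0) before and (12.2, 7.7) after.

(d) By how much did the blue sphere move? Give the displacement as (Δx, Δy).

(1.2, -3.1)

From the two frames, the blue sphere sits at roughly (9.0, 8.3) before and (10.2, 5.2) after.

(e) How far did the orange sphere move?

3.6

The orange sphere moved from about (14.0, 6.1) to (11.4, 3.6), a distance of √(2.6² + 2.5²) ≈ 3.6.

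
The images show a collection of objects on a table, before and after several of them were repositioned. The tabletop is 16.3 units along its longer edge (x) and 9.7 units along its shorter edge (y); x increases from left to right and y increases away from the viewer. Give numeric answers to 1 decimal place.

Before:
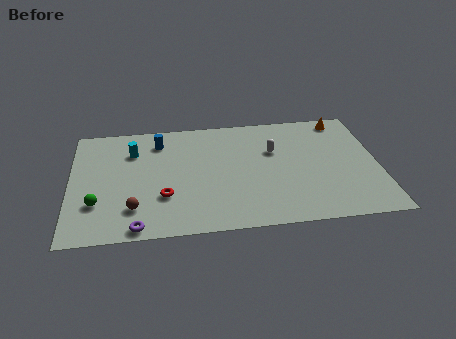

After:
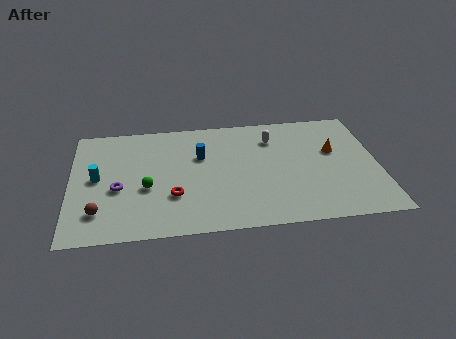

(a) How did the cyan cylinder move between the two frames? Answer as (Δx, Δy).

(-1.9, -2.1)

The cyan cylinder started near (3.3, 7.1) and ended near (1.4, 5.0).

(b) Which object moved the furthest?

the purple torus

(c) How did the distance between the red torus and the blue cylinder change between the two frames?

-1.2

They were about 4.7 units apart before and 3.5 after — 1.2 units closer together.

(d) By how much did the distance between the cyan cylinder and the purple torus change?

-4.8

Before: roughly 6.3 units apart; after: 1.5. That's 4.8 units closer together.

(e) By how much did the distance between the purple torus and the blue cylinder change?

-2.1

The distance was about 7.1 in the first image and 5.0 in the second, so they moved 2.1 units closer together.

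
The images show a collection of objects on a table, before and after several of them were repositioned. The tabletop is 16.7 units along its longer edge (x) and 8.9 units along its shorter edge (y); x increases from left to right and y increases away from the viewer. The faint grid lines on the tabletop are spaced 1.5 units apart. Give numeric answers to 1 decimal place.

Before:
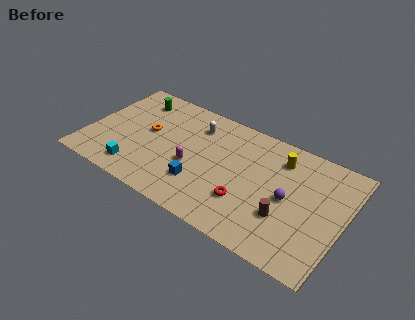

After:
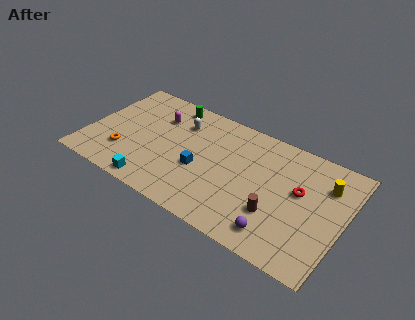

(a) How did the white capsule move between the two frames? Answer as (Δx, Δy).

(-1.0, -0.3)

The white capsule started near (6.7, 6.9) and ended near (5.7, 6.6).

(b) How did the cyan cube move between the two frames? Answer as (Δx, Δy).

(1.3, -0.6)

The cyan cube was at about (3.6, 1.5) and moved to about (4.9, 0.9).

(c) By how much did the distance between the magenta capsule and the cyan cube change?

+1.5

The distance was about 4.0 in the first image and 5.5 in the second, so they moved 1.5 units further apart.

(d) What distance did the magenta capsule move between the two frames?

4.0

The magenta capsule was near (7.0, 3.6) before and (4.2, 6.4) after, so it travelled √(2.8² + 2.8²) ≈ 4.0 units.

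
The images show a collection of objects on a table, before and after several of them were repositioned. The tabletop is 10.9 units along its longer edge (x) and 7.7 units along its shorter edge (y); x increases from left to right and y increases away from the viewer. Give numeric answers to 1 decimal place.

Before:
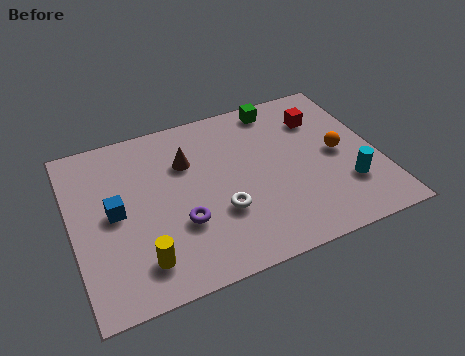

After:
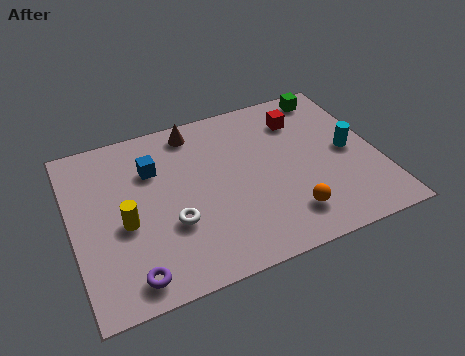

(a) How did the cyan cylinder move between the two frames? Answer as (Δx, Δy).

(0.3, 1.6)

The cyan cylinder started near (9.6, 2.2) and ended near (9.9, 3.8).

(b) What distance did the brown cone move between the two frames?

1.5

The brown cone moved from about (4.2, 5.3) to (4.6, 6.7), a distance of √(0.4² + 1.4²) ≈ 1.5.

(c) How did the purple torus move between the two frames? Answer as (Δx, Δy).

(-1.9, -1.6)

From the two frames, the purple torus sits at roughly (3.7, 2.6) before and (1.8, 1.0) after.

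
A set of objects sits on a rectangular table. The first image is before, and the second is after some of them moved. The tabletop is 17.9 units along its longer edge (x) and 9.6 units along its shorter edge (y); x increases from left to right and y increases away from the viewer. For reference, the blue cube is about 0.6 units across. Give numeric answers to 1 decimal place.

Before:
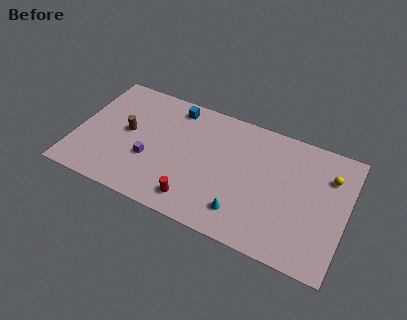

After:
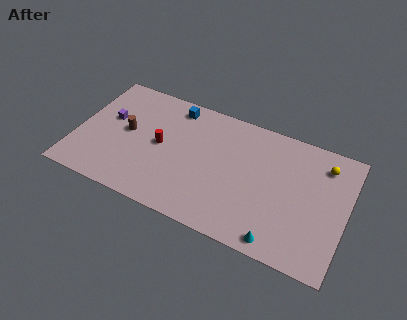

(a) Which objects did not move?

the brown cylinder and the blue cube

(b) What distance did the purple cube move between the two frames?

3.7

From (5.0, 3.5) to (2.0, 5.7), the purple cube covered √(3.0² + 2.2²) ≈ 3.7 units.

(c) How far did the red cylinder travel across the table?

4.3

The red cylinder moved from about (8.3, 1.6) to (5.6, 4.9), a distance of √(2.7² + 3.3²) ≈ 4.3.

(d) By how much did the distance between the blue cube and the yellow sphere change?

-0.5

The distance was about 10.6 in the first image and 10.1 in the second, so they moved 0.5 units closer together.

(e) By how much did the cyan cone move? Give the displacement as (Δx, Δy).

(2.5, -1.0)

The cyan cone was at about (11.4, 2.0) and moved to about (13.9, 1.0).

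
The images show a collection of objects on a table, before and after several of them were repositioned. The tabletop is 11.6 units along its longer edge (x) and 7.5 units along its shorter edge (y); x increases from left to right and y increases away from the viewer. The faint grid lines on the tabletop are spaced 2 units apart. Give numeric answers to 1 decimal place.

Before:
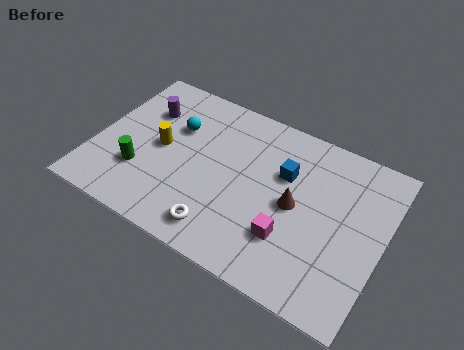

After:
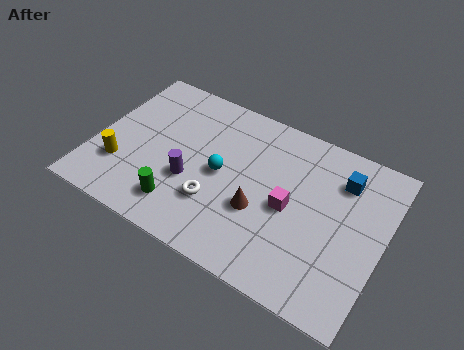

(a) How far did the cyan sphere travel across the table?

2.5

From (3.0, 5.0) to (5.1, 3.7), the cyan sphere covered √(2.1² + 1.3²) ≈ 2.5 units.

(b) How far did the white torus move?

1.2

The white torus moved from about (5.5, 1.2) to (5.1, 2.3), a distance of √(0.4² + 1.1²) ≈ 1.2.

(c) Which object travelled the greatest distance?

the purple cylinder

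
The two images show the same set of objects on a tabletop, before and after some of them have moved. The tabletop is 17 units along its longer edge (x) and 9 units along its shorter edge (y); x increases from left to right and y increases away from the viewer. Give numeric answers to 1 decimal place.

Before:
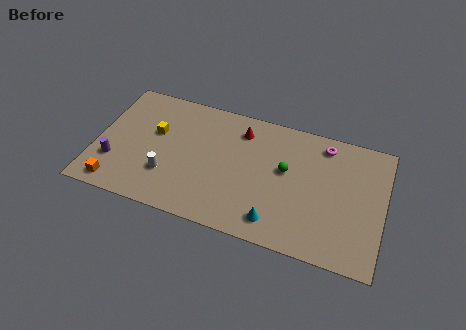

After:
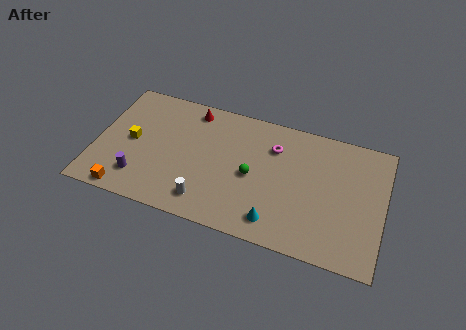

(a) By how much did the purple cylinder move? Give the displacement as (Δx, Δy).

(1.6, -0.7)

The purple cylinder was at about (1.2, 2.7) and moved to about (2.8, 2.0).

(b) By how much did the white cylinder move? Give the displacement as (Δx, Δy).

(2.4, -1.1)

The white cylinder was at about (4.4, 2.7) and moved to about (6.8, 1.6).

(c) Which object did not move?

the cyan cone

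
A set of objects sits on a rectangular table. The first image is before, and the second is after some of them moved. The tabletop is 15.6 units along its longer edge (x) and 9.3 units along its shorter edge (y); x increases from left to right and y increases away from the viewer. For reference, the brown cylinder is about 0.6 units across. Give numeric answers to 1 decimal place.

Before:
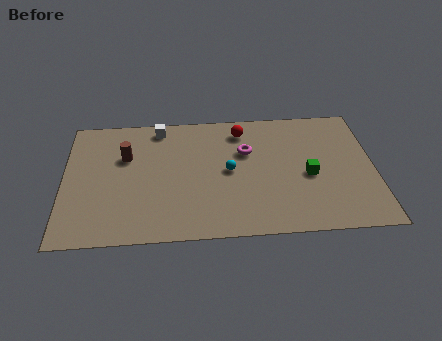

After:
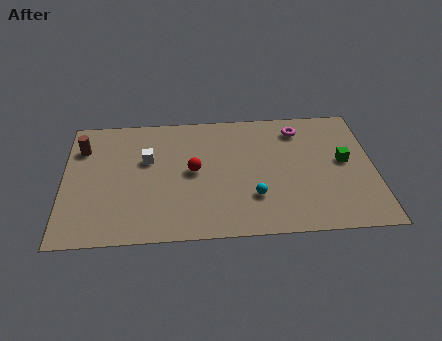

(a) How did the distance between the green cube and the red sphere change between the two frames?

+2.7

They were about 4.9 units apart before and 7.6 after — 2.7 units further apart.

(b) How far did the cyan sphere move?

2.3

The cyan sphere was near (8.3, 4.7) before and (9.5, 2.7) after, so it travelled √(1.2² + 2.0²) ≈ 2.3 units.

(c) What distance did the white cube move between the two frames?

2.5

From (4.8, 8.2) to (4.2, 5.8), the white cube covered √(0.6² + 2.4²) ≈ 2.5 units.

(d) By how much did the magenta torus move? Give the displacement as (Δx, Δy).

(2.7, 1.5)

The magenta torus was at about (9.2, 6.1) and moved to about (11.9, 7.6).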